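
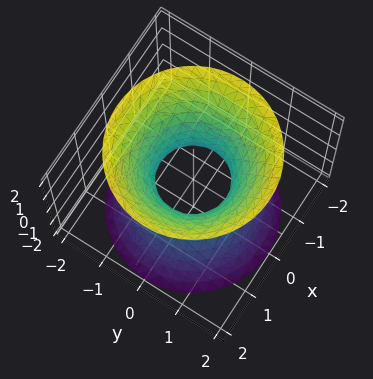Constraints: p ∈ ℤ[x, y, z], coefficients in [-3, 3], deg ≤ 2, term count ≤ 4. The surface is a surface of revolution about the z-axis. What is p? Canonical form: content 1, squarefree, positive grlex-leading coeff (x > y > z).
3*x^2 + 3*y^2 - 2*z^2 - 2

The degree is 2 — no degree-1 surface has this shape.
Symmetries: every cross-section ⟂ z is a circle, so x, y appear only via x² + y².
Observable constraints: a circular section at z = 1 has radius between 1 and 2; no z-intercept at any integer in the box.
Together with the visible shape, these determine p as stated.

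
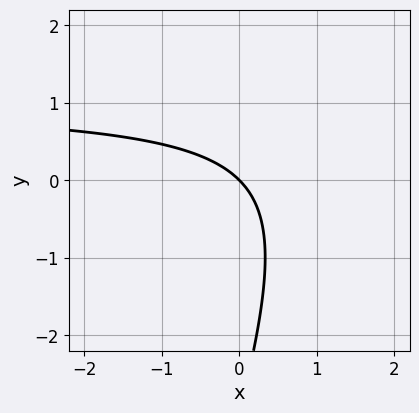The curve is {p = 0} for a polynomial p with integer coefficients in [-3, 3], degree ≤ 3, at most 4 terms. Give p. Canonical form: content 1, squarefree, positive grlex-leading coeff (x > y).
1. The degree is 2 — the shape is more complex than any degree-1 curve.
2. From the visible intercepts: it meets the y-axis at y = 0 (among the integer gridlines); it crosses the x-axis at the gridline x = 0.
3. Putting this together gives p.

3*x*y - y^2 - 3*x - 3*y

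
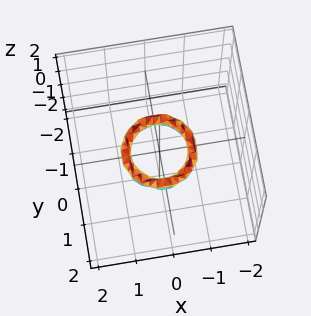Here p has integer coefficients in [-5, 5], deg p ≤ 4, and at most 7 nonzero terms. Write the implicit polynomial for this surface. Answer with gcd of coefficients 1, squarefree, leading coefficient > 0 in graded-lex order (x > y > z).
(a) The degree is 4 — a generic line meets the surface in up to 4 points.
(b) By symmetry, the z-axis is an axis of rotation, so x and y enter only as x² + y².
(c) Reading off the gridlines: the surface avoids every integer z-axis point in the box; among the integer gridlines, it crosses the y-axis at y ∈ {-1, 1}; a circular section at z = 0 has radius between 0 and 1; among the integer gridlines, it crosses the x-axis at x ∈ {-1, 1}.
(d) Together with the visible shape, these determine p as stated.

2*x^4 + 4*x^2*y^2 + 2*y^4 - 3*x^2 - 3*y^2 + 2*z^2 + 1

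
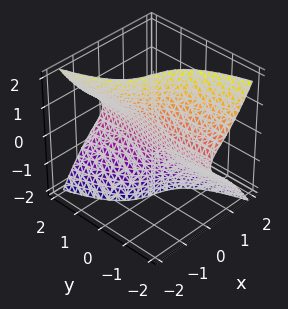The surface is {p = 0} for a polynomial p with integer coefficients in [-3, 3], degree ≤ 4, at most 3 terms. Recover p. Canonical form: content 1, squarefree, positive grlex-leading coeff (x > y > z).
3*x^3 + 2*y*z^2 + 3*x

First, deg p = 3.
Next, reading off the gridlines: every point of the z-axis in the box is on the surface; the visible y-axis segment lies entirely on the surface.
Finally, solving for integer coefficients yields p as stated.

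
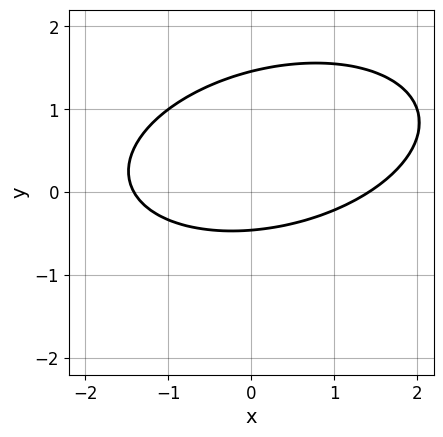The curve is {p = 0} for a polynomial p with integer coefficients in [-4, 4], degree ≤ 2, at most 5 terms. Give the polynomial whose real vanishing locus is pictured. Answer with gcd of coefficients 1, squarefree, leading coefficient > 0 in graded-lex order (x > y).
(a) deg p = 2.
(b) Solving for integer coefficients yields p as stated.

x^2 - x*y + 3*y^2 - 3*y - 2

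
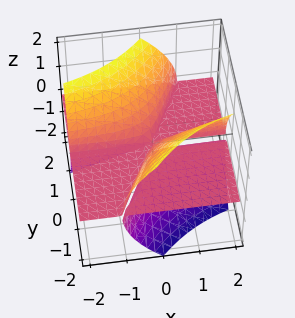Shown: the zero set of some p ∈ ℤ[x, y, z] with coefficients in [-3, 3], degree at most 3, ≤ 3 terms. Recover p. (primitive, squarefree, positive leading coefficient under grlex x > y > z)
I count 3 distinct pieces.
The degree is 3 — the shape is more complex than any degree-2 surface.
Observable constraints: one z-axis crossing is at z = 0; the visible y-axis segment lies entirely on the surface; the visible x-axis segment lies entirely on the surface.
The integer polynomial consistent with all of this is the stated p.

2*x*y*z - y^2*z + z^3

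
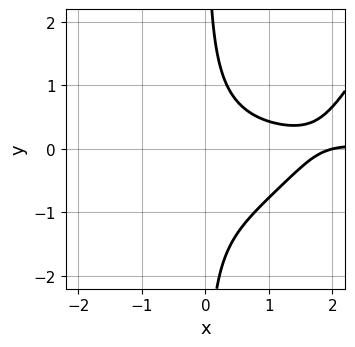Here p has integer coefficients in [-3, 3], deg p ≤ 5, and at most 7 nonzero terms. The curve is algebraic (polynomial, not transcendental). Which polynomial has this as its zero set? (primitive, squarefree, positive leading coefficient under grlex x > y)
x^3*y - 3*x*y^2 - 2*x*y - x + 2

First, the degree is 4 — a generic line meets the curve in up to 4 points.
Next, against the integer gridlines: no y-intercept at any integer in the box; it crosses the x-axis at the gridline x = 2.
Finally, putting this together gives p.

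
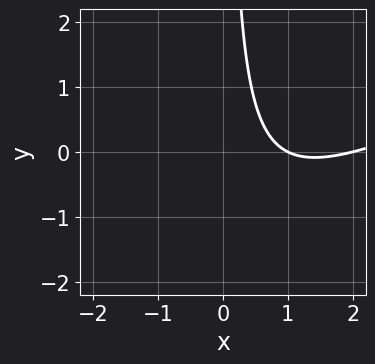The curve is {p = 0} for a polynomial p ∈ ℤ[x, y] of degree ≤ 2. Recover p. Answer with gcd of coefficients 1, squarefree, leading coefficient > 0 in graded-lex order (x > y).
Degree: no degree-1 curve has this shape, so deg p = 2.
Checking where it meets the axes: it misses every integer gridline on the y-axis; the x-axis gridline crossings are at x ∈ {1, 2}.
Assembling these constraints gives the stated polynomial.

x^2 - 2*x*y - 3*x + 2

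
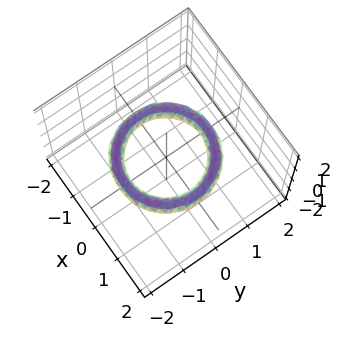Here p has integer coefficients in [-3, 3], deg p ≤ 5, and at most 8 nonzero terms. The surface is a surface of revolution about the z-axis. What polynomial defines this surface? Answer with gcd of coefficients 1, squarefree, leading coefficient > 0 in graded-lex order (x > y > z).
x^4 + 2*x^2*y^2 + y^4 - 3*x^2 - 3*y^2 + 3*z^2 + 2

deg p = 4. No degree-3 surface has this shape.
Symmetries: rotational symmetry about the z-axis ⇒ p depends on x, y only through x² + y².
From the visible intercepts: a circular section at z = 0 has radius exactly 1; the surface avoids every integer z-axis point in the box.
Together with the visible shape, these determine p as stated. Check: (0, 1, 0) on the y-axis lies on the surface, and p(0, 1, 0) = 0. ✓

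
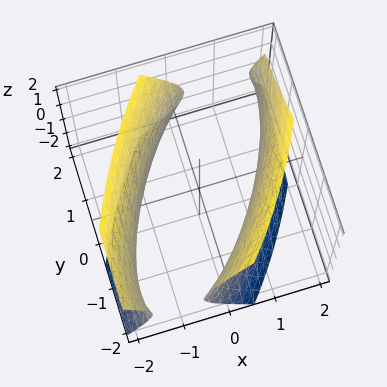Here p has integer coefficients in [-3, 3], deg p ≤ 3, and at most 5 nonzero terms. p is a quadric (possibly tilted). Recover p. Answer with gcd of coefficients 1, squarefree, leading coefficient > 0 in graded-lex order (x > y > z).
(a) The picture has 2 separate pieces.
(b) The degree is 2 — a generic line meets the surface in up to 2 points.
(c) Observable constraints: the surface avoids every integer z-axis point in the box.
(d) Fitting integer coefficients to these (and the overall shape) gives p.

2*x^2 - 2*x*y + y^2 - z^2 - 3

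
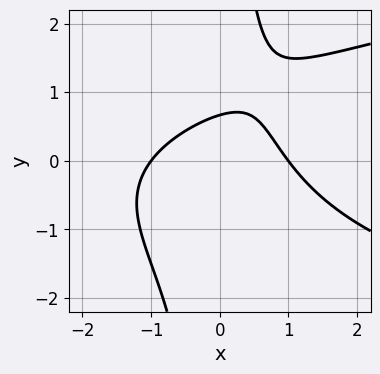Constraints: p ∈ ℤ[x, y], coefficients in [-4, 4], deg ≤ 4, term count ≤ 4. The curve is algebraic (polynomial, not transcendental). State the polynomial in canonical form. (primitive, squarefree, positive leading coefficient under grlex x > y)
Degree: a generic line meets the curve in up to 3 points, so deg p = 3.
From the axis intercepts and sections: the x-axis gridline crossings are at x ∈ {-1, 1}.
Matching integer coefficients to the picture gives p.

2*x*y^2 - 2*x^2 - 3*y + 2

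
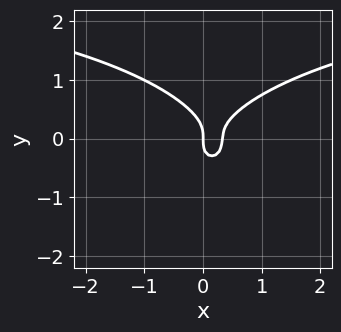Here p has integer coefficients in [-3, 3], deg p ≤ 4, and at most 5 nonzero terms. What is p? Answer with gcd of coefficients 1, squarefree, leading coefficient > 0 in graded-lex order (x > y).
1. The degree is 3 — the shape is more complex than any degree-2 curve.
2. Reading off the gridlines: one x-axis crossing is at x = 0; one y-axis crossing is at y = 0.
3. Fitting integer coefficients to these (and the overall shape) gives p.

x^2*y + 3*y^3 - 3*x^2 + x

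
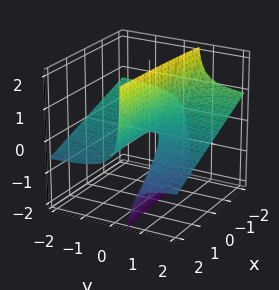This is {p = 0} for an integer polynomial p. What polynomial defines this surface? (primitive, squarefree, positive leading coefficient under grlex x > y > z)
First, the degree is 2 — no degree-1 surface has this shape.
Next, reading off the gridlines: every point of the x-axis in the box is on the surface; every point of the y-axis in the box is on the surface; it meets the z-axis at z = 0 (among the integer gridlines).
Finally, together with the visible shape, these determine p as stated.

x*y + 3*y*z - z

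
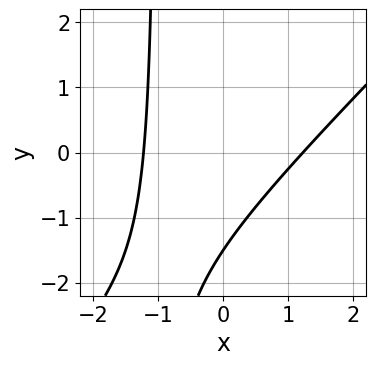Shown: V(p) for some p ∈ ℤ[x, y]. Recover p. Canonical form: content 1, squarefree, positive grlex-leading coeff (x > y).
2*x^2 - 2*x*y - 2*y - 3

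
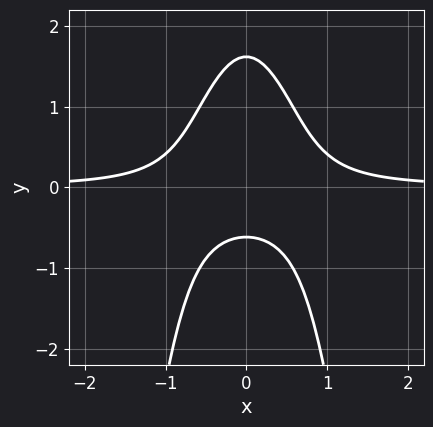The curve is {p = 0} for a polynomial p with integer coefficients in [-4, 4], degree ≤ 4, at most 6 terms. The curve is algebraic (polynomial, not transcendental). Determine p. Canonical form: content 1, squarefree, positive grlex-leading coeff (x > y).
1. The degree is 3 — no degree-2 curve has this shape.
2. Symmetries: mirror symmetry x ↦ −x ⇒ only even powers of x.
3. From the visible intercepts: no x-intercept at any integer in the box.
4. Assembling these constraints gives the stated polynomial.

3*x^2*y + y^2 - y - 1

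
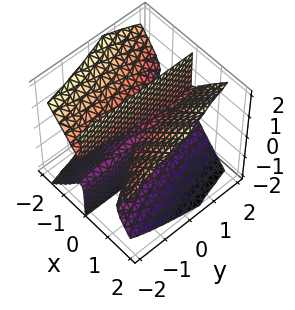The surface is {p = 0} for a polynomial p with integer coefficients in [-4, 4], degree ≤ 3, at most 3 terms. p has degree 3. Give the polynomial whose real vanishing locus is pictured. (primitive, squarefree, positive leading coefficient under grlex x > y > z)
First, degree: a generic line meets the surface in up to 3 points, so deg p = 3.
Next, observable constraints: one x-axis crossing is at x = 0; every point of the y-axis in the box is on the surface.
Finally, the integer polynomial consistent with all of this is the stated p. Check: (0, 0, -2) on the z-axis lies on the surface, and p(0, 0, -2) = 0. ✓

3*x^3 + 2*x^2*y - 3*x*z^2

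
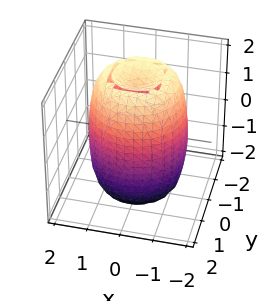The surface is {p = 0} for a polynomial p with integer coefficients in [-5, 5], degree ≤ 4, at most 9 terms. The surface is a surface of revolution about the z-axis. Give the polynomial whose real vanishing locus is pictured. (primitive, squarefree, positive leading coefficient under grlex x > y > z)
The degree is 4 — a generic line meets the surface in up to 4 points.
Symmetries: rotational symmetry about the z-axis ⇒ p depends on x, y only through x² + y².
Checking where it meets the axes: a circular section at z = 0 has radius between 1 and 2.
Assembling these constraints gives the stated polynomial.

2*x^4 + 4*x^2*y^2 + 2*y^4 - 3*x^2 - 3*y^2 + z^2 - 3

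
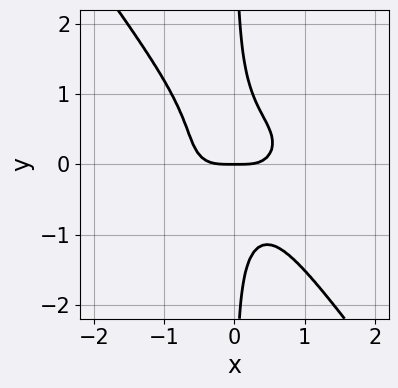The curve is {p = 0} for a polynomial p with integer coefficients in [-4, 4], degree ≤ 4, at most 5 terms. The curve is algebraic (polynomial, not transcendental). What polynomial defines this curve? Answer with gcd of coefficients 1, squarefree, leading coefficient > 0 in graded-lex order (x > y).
The degree is 4 — the shape is more complex than any degree-3 curve.
Observable constraints: it meets the x-axis at x = 0 (among the integer gridlines); one y-axis crossing is at y = 0.
These observations pin down the coefficients.

2*x^4 + 3*x^2*y^2 + 3*x*y^3 - y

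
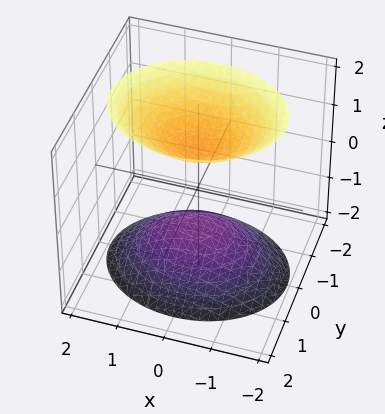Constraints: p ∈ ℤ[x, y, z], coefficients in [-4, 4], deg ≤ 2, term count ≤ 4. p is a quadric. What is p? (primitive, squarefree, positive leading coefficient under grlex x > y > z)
2*x^2 + 3*y^2 - 2*z^2 + 2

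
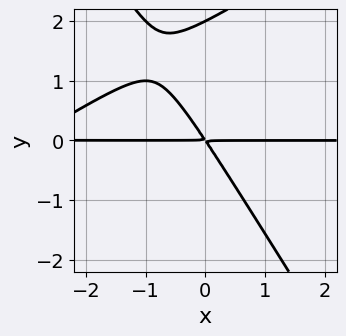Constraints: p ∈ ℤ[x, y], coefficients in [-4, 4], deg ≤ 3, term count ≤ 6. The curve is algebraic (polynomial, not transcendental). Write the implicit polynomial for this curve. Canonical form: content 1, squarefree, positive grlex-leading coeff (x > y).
x^2*y - x*y^2 - y^3 + 3*x*y + 2*y^2

(a) deg p = 3. No degree-2 curve has this shape.
(b) From the visible intercepts: one y-axis crossing is at y = 2; the visible x-axis segment lies entirely on the curve.
(c) Putting this together gives p.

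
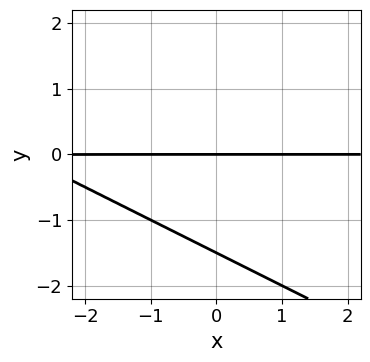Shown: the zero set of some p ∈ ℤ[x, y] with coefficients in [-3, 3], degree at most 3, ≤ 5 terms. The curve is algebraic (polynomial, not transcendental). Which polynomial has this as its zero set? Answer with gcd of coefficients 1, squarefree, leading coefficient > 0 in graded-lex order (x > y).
First, deg p = 2.
Then, from the axis intercepts and sections: one y-axis crossing is at y = 0; the visible x-axis segment lies entirely on the curve.
Finally, solving for integer coefficients yields p as stated.

x*y + 2*y^2 + 3*y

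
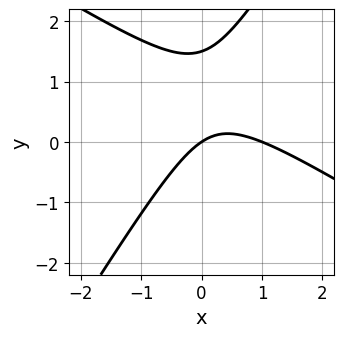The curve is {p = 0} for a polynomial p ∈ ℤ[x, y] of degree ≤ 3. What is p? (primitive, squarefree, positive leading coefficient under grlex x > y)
(a) The degree is 2 — the shape is more complex than any degree-1 curve.
(b) Checking where it meets the axes: one y-axis crossing is at y = 0; among the integer gridlines, it crosses the x-axis at x ∈ {0, 1}.
(c) Putting this together gives p.

2*x^2 + 2*x*y - 2*y^2 - 2*x + 3*y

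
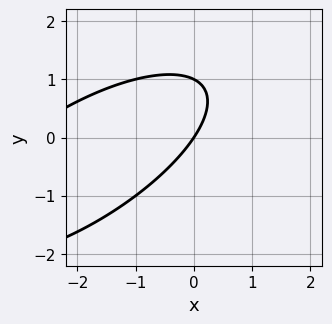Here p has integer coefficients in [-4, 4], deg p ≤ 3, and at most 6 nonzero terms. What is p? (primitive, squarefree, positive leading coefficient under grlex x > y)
x^2 - 2*x*y + 2*y^2 + 3*x - 2*y

Degree: a generic line meets the curve in up to 2 points, so deg p = 2.
Against the integer gridlines: the y-axis gridline crossings are at y ∈ {0, 1}; it crosses the x-axis at the gridline x = 0.
Putting this together gives p.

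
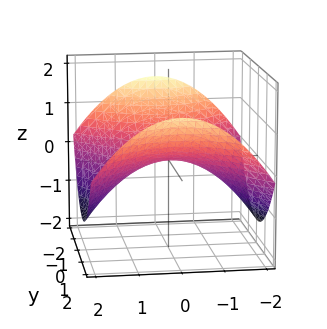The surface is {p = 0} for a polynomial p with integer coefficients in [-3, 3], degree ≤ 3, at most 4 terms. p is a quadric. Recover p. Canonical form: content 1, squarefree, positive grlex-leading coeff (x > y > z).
x^2 - y^2 + 3*z

First, the degree is 2 — a hyperbolic paraboloid; a quadric.
Next, symmetries: the x ↦ −x reflection is a symmetry, so x appears only in even powers; it's symmetric under y → −y, forcing even powers of y.
Then, checking where it meets the axes: one y-axis crossing is at y = 0; one x-axis crossing is at x = 0.
Finally, together with the visible shape, these determine p as stated.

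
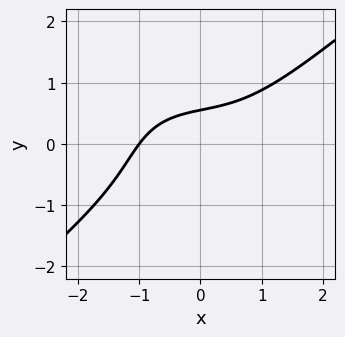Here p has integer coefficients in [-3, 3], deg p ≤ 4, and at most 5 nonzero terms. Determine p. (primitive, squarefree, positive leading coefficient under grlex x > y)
x^3 - 2*y^3 + x - 3*y + 2

(a) Degree: a generic line meets the curve in up to 3 points, so deg p = 3.
(b) From the axis intercepts and sections: it meets the x-axis at x = -1 (among the integer gridlines).
(c) Assembling these constraints gives the stated polynomial.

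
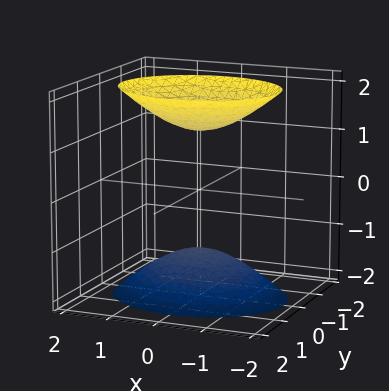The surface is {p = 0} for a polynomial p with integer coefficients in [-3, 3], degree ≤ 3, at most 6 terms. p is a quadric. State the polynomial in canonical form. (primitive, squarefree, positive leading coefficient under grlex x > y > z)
(a) The picture has 2 separate pieces.
(b) The degree is 2 — two separate bowl-shaped sheets opening away from each other; a quadric.
(c) Symmetries: the z ↦ −z reflection is a symmetry, so z appears only in even powers; mirror symmetry x ↦ −x ⇒ only even powers of x; it's symmetric under y → −y, forcing even powers of y.
(d) Checking where it meets the axes: no x-intercept at any integer in the box; it misses every integer gridline on the y-axis.
(e) These observations pin down the coefficients.

2*x^2 + 3*y^2 - 2*z^2 + 3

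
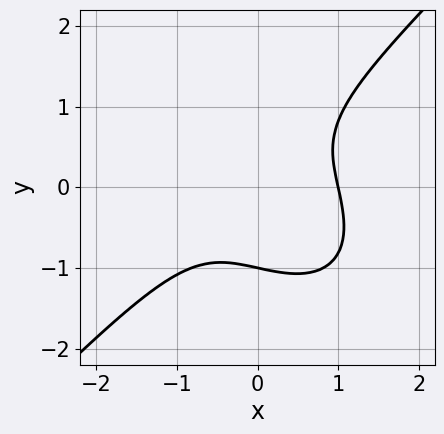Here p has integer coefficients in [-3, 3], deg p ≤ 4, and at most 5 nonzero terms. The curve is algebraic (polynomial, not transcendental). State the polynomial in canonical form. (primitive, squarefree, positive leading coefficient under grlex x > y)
3*x^3 - 3*y^3 + 2*x*y - 3

(a) The degree is 3 — a generic line meets the curve in up to 3 points.
(b) From the axis intercepts and sections: it crosses the x-axis at the gridline x = 1; it meets the y-axis at y = -1 (among the integer gridlines).
(c) Matching integer coefficients to the picture gives p.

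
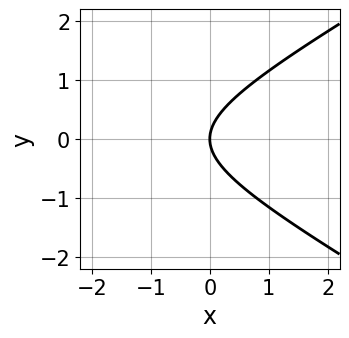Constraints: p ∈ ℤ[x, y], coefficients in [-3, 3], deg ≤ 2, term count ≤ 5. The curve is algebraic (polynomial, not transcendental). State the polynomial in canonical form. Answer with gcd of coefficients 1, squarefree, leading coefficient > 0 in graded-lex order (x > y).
(a) deg p = 2. No degree-1 curve has this shape.
(b) Symmetries: it's symmetric under y → −y, forcing even powers of y.
(c) Observable constraints: it meets the y-axis at y = 0 (among the integer gridlines); it meets the x-axis at x = 0 (among the integer gridlines).
(d) The integer polynomial consistent with all of this is the stated p.

x^2 - 3*y^2 + 3*x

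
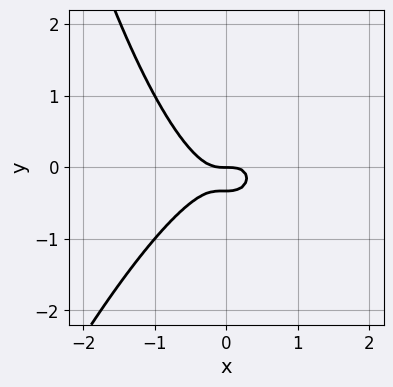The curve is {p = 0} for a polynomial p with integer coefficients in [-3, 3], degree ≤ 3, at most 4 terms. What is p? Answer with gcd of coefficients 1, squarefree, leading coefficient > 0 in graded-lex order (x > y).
1. deg p = 3. The shape is more complex than any degree-2 curve.
2. Observable constraints: it meets the y-axis at y = 0 (among the integer gridlines); it crosses the x-axis at the gridline x = 0.
3. Matching integer coefficients to the picture gives p.

3*x^3 - x^2*y + 3*y^2 + y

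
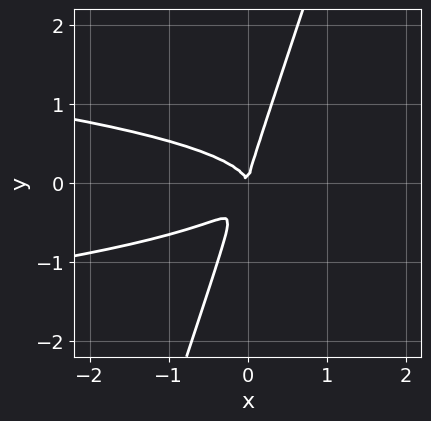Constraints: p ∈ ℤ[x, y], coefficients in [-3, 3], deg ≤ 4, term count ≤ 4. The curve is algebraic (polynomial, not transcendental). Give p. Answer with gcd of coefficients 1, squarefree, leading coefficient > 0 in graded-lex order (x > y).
3*x*y^2 - y^3 + x^2

First, deg p = 3. The shape is more complex than any degree-2 curve.
Next, observable constraints: it meets the x-axis at x = 0 (among the integer gridlines); it meets the y-axis at y = 0 (among the integer gridlines).
Finally, assembling these constraints gives the stated polynomial.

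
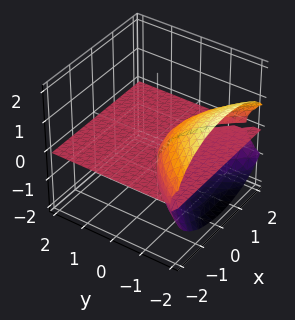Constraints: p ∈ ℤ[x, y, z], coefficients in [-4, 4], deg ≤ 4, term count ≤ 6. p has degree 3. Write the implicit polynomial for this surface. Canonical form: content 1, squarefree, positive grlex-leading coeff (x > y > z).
x^2*z + 2*z^3 + 3*y*z + z

(a) I count 2 distinct pieces. They look like related sheets of one shape, so recover p as a whole.
(b) deg p = 3. No degree-2 surface has this shape.
(c) Against the integer gridlines: the visible y-axis segment lies entirely on the surface; one z-axis crossing is at z = 0; every point of the x-axis in the box is on the surface.
(d) Fitting integer coefficients to these (and the overall shape) gives p.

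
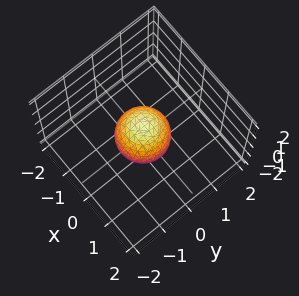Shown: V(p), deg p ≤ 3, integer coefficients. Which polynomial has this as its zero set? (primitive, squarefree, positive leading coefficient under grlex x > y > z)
3*x^2 + 3*y^2 + 2*z^2 - 2

(a) The degree is 2 — a closed, bounded, convex surface; a quadric.
(b) Symmetries: it's symmetric under z → −z, forcing even powers of z; every cross-section ⟂ z is a circle, so x, y appear only via x² + y².
(c) Against the integer gridlines: among the integer gridlines, it crosses the z-axis at z ∈ {-1, 1}; a circular section at z = 0 has radius between 0 and 1.
(d) Together with the visible shape, these determine p as stated.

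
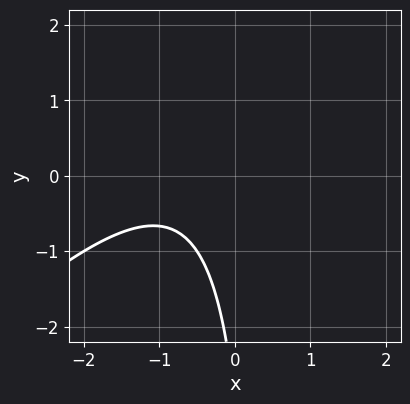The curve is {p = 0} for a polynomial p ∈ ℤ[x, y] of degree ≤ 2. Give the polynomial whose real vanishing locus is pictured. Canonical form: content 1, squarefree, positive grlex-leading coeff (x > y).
2*x^2 - 2*x*y + 3*x + y + 3

(a) The degree is 2 — a generic line meets the curve in up to 2 points.
(b) Checking where it meets the axes: the curve avoids every integer y-axis point in the box; it misses every integer gridline on the x-axis.
(c) The integer polynomial consistent with all of this is the stated p.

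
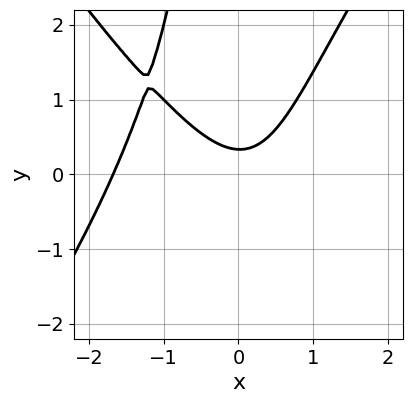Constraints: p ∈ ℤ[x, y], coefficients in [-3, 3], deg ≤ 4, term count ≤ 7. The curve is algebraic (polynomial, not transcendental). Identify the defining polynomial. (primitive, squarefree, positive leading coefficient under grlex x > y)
2*x^3 - x*y^2 + 3*x^2 - 3*y + 1

(a) Degree: the shape is more complex than any degree-2 curve, so deg p = 3.
(b) Matching integer coefficients to the picture gives p.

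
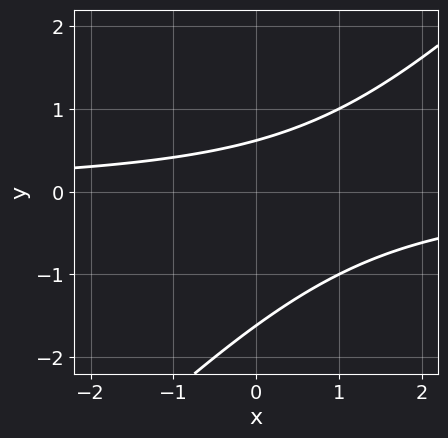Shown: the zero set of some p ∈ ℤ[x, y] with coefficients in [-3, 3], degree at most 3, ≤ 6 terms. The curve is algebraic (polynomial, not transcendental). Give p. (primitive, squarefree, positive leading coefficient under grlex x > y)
x*y - y^2 - y + 1

First, deg p = 2. A generic line meets the curve in up to 2 points.
Next, from the axis intercepts and sections: the curve avoids every integer x-axis point in the box.
Finally, assembling these constraints gives the stated polynomial.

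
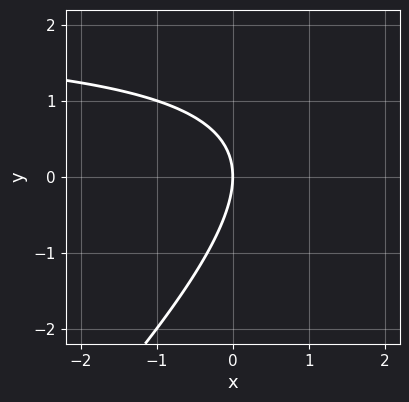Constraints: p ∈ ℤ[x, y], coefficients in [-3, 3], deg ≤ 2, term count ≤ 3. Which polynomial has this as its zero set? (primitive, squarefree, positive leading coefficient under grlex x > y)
x*y - y^2 - 2*x

1. The degree is 2 — a generic line meets the curve in up to 2 points.
2. From the axis intercepts and sections: it meets the y-axis at y = 0 (among the integer gridlines); it crosses the x-axis at the gridline x = 0.
3. Fitting integer coefficients to these (and the overall shape) gives p.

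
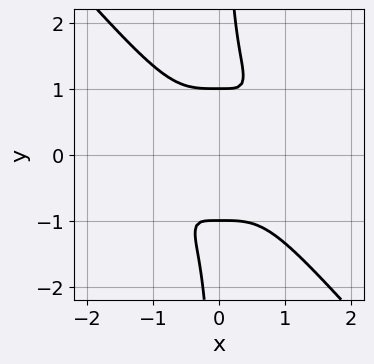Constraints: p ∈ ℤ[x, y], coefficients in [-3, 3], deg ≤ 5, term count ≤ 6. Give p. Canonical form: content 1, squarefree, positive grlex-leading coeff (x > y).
3*x^4 + 2*x*y^3 - 2*x*y - y^2 + 1

(a) The degree is 4 — a generic line meets the curve in up to 4 points.
(b) From the axis intercepts and sections: among the integer gridlines, it crosses the y-axis at y ∈ {-1, 1}; it misses every integer gridline on the x-axis.
(c) Putting this together gives p.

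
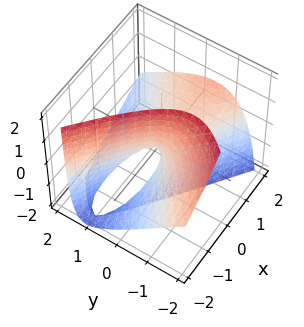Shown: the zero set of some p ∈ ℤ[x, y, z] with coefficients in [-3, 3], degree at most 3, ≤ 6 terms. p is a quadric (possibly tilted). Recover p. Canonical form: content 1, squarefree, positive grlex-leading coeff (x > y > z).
x^2 - 2*x*z - 2*y^2 - 2*y*z - z

1. deg p = 2. A generic line meets the surface in up to 2 points.
2. Checking where it meets the axes: it meets the x-axis at x = 0 (among the integer gridlines); it crosses the z-axis at the gridline z = 0.
3. Putting this together gives p.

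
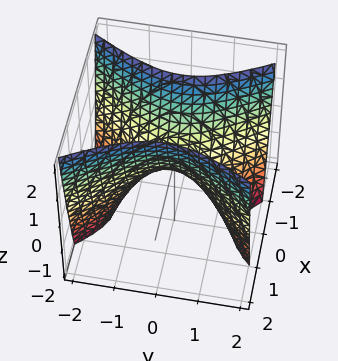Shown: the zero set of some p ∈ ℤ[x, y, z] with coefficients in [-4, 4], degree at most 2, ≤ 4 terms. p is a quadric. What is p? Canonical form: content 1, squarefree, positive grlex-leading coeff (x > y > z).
2*x^2 - y^2 - z

deg p = 2. A hyperbolic paraboloid; a quadric.
Symmetries: it's symmetric under y → −y, forcing even powers of y; mirror symmetry x ↦ −x ⇒ only even powers of x.
Checking where it meets the axes: it crosses the y-axis at the gridline y = 0; it crosses the z-axis at the gridline z = 0.
The integer polynomial consistent with all of this is the stated p.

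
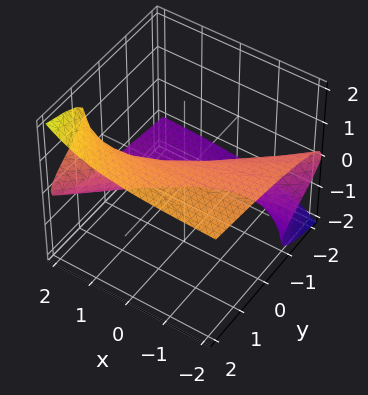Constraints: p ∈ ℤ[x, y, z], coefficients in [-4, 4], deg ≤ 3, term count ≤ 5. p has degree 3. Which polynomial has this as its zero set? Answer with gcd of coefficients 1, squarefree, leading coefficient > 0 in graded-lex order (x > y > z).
The degree is 3 — no degree-2 surface has this shape.
Checking where it meets the axes: one y-axis crossing is at y = 0; it meets the z-axis at z = 0 (among the integer gridlines); one x-axis crossing is at x = 0.
The integer polynomial consistent with all of this is the stated p.

x*z^2 - z^3 - x + y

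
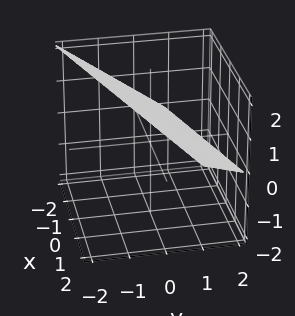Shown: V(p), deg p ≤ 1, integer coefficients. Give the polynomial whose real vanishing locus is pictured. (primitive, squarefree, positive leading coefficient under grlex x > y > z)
x - 2*y - 2*z + 2

The degree is 1 — every cross-section is a straight line — this is a plane.
From the visible intercepts: it meets the x-axis at x = -2 (among the integer gridlines); one z-axis crossing is at z = 1; it meets the y-axis at y = 1 (among the integer gridlines).
Assembling these constraints gives the stated polynomial.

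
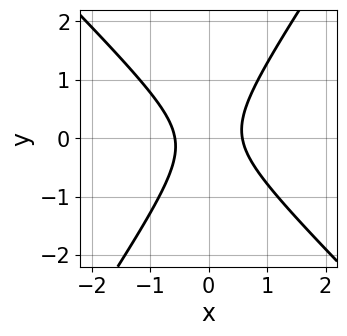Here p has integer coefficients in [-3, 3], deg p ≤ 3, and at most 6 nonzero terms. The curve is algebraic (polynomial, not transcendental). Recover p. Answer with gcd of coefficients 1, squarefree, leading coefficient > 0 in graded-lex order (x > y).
1. deg p = 2. The shape is more complex than any degree-1 curve.
2. From the axis intercepts and sections: no y-intercept at any integer in the box.
3. Putting this together gives p.

3*x^2 + x*y - 2*y^2 - 1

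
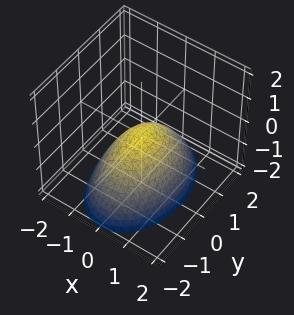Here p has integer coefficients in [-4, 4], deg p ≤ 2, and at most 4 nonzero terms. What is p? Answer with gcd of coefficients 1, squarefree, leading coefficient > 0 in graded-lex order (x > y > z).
First, the degree is 2 — a single bowl opening along one axis; a quadric.
Next, symmetries: the x ↦ −x reflection is a symmetry, so x appears only in even powers; it's symmetric under y → −y, forcing even powers of y.
Then, reading off the gridlines: it meets the y-axis at y = 0 (among the integer gridlines); one z-axis crossing is at z = 0; one x-axis crossing is at x = 0.
Finally, fitting integer coefficients to these (and the overall shape) gives p.

2*x^2 + y^2 + 2*z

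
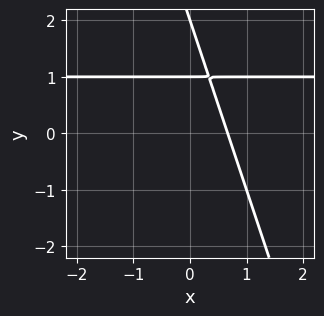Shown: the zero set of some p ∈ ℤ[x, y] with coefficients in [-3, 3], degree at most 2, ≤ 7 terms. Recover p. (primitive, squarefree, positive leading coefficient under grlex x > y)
3*x*y + y^2 - 3*x - 3*y + 2

1. deg p = 2.
2. From the axis intercepts and sections: the y-axis gridline crossings are at y ∈ {1, 2}.
3. These observations pin down the coefficients.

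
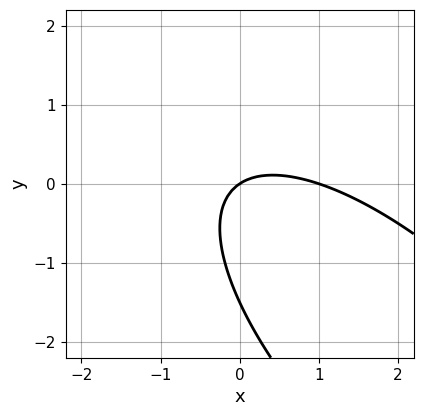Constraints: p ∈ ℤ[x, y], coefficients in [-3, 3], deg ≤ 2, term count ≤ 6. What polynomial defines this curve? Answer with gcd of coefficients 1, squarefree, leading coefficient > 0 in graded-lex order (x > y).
First, the degree is 2 — a generic line meets the curve in up to 2 points.
Next, observable constraints: among the integer gridlines, it crosses the x-axis at x ∈ {0, 1}; it crosses the y-axis at the gridline y = 0.
Finally, solving for integer coefficients yields p as stated.

2*x^2 + 3*x*y + 2*y^2 - 2*x + 3*y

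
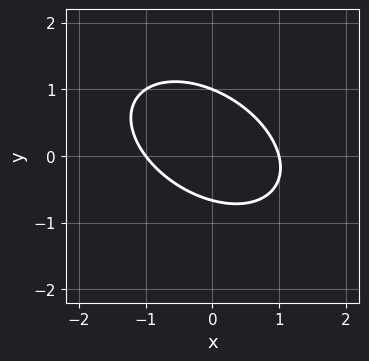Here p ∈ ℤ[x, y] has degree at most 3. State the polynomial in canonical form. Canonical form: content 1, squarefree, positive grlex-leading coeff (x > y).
2*x^2 + 2*x*y + 3*y^2 - y - 2

Degree: the shape is more complex than any degree-1 curve, so deg p = 2.
Checking where it meets the axes: it crosses the y-axis at the gridline y = 1; among the integer gridlines, it crosses the x-axis at x ∈ {-1, 1}.
Solving for integer coefficients yields p as stated.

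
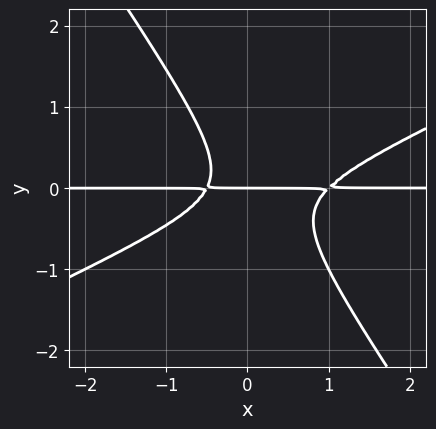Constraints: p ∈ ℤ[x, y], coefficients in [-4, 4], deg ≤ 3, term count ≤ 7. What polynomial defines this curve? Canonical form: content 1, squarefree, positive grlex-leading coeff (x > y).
2*x^2*y - 3*x*y^2 - 3*y^3 - x*y - y

First, degree: the shape is more complex than any degree-2 curve, so deg p = 3.
Then, from the visible intercepts: the visible x-axis segment lies entirely on the curve; it meets the y-axis at y = 0 (among the integer gridlines).
Finally, putting this together gives p.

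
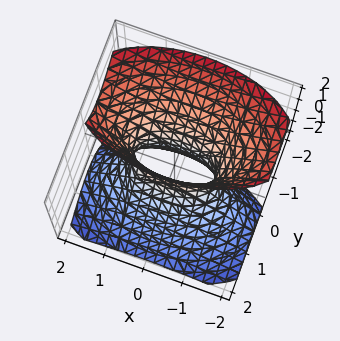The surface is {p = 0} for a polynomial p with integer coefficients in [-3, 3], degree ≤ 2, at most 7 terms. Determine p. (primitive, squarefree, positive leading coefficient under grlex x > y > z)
x^2 + 3*y^2 + 2*y*z - z^2 - 1

1. deg p = 2. No degree-1 surface has this shape.
2. Against the integer gridlines: among the integer gridlines, it crosses the x-axis at x ∈ {-1, 1}; no z-intercept at any integer in the box.
3. Solving for integer coefficients yields p as stated.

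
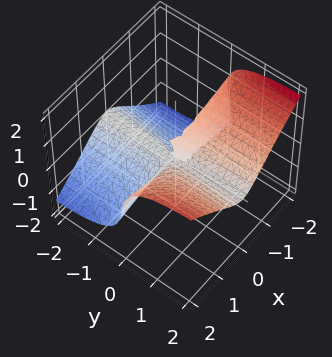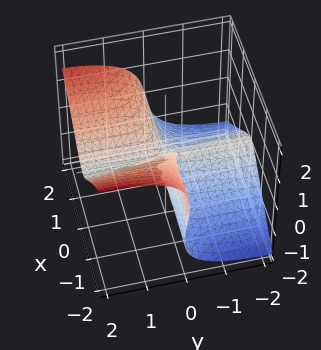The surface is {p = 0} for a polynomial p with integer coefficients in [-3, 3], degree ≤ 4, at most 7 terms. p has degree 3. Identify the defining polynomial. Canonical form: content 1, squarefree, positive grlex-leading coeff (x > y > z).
1. The degree is 3 — no degree-2 surface has this shape.
2. From the axis intercepts and sections: it meets the z-axis at z = 0 (among the integer gridlines); the visible y-axis segment lies entirely on the surface.
3. These observations pin down the coefficients. Check: (2, 0, 0) on the x-axis lies on the surface, and p(2, 0, 0) = 0. ✓

3*x^2*y - y^2*z - 2*y*z^2 - 2*z^3 - x*z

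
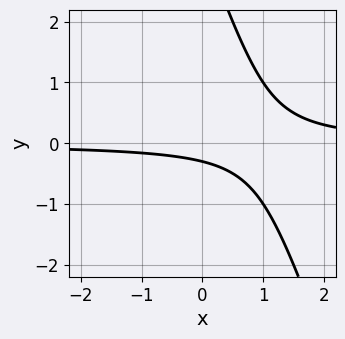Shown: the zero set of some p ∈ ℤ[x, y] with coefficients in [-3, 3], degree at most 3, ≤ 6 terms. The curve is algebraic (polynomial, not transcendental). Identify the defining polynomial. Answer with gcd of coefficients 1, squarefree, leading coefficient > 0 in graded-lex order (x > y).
deg p = 2. No degree-1 curve has this shape.
Against the integer gridlines: no x-intercept at any integer in the box.
Solving for integer coefficients yields p as stated.

3*x*y + y^2 - 3*y - 1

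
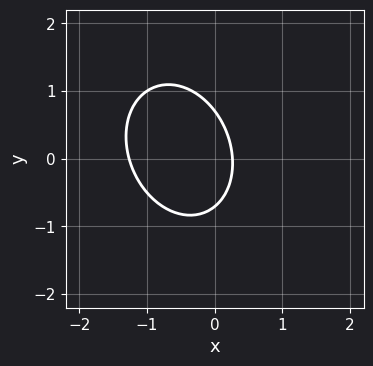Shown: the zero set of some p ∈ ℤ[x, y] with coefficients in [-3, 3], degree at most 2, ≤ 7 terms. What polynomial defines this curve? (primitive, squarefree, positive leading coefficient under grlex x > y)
3*x^2 + x*y + 2*y^2 + 3*x - 1

1. deg p = 2. A generic line meets the curve in up to 2 points.
2. Putting this together gives p.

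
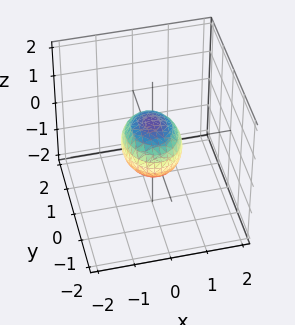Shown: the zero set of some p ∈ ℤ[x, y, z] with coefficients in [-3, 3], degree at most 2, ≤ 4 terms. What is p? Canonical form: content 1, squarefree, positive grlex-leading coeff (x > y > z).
3*x^2 + 2*y^2 + 3*z^2 - 2

deg p = 2. A closed, bounded, convex surface; a quadric.
Symmetries: mirror symmetry x ↦ −x ⇒ only even powers of x; the y ↦ −y reflection is a symmetry, so y appears only in even powers; it's symmetric under z → −z, forcing even powers of z.
Reading off the gridlines: among the integer gridlines, it crosses the y-axis at y ∈ {-1, 1}.
Fitting integer coefficients to these (and the overall shape) gives p.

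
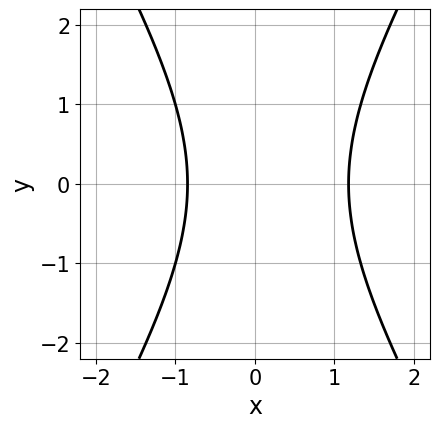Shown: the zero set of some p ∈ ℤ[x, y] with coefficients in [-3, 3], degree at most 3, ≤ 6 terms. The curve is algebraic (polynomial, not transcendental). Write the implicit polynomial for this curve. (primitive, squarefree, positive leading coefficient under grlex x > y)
3*x^2 - y^2 - x - 3

1. The degree is 2 — no degree-1 curve has this shape.
2. Symmetries: mirror symmetry y ↦ −y ⇒ only even powers of y.
3. Reading off the gridlines: it misses every integer gridline on the y-axis.
4. Together with the visible shape, these determine p as stated.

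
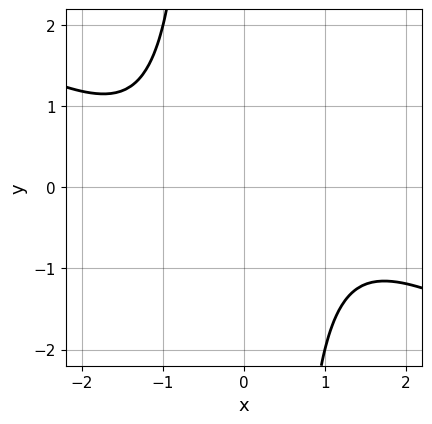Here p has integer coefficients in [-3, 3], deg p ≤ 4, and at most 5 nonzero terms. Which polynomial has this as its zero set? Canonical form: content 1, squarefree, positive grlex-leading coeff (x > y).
(a) Degree: a generic line meets the curve in up to 4 points, so deg p = 4.
(b) From the visible intercepts: the curve avoids every integer y-axis point in the box; the curve avoids every integer x-axis point in the box.
(c) Fitting integer coefficients to these (and the overall shape) gives p.

x^4 + 2*x^3*y + 3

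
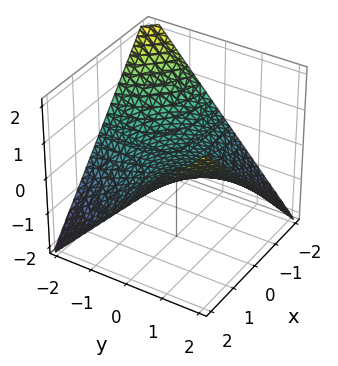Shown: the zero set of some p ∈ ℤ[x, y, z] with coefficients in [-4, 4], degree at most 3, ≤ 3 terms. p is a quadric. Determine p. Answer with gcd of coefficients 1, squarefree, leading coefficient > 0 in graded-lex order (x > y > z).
x*y - 2*z

(a) The degree is 2 — a saddle surface; a quadric.
(b) From the axis intercepts and sections: it meets the z-axis at z = 0 (among the integer gridlines); the visible y-axis segment lies entirely on the surface.
(c) Matching integer coefficients to the picture gives p.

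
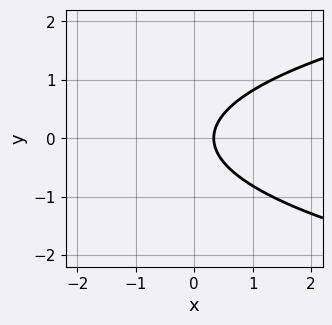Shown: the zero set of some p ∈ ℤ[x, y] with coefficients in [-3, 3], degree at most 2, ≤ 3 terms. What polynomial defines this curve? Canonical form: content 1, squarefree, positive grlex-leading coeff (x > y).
3*y^2 - 3*x + 1

First, deg p = 2. A generic line meets the curve in up to 2 points.
Next, symmetries: it's symmetric under y → −y, forcing even powers of y.
Next, checking where it meets the axes: no y-intercept at any integer in the box.
Finally, putting this together gives p.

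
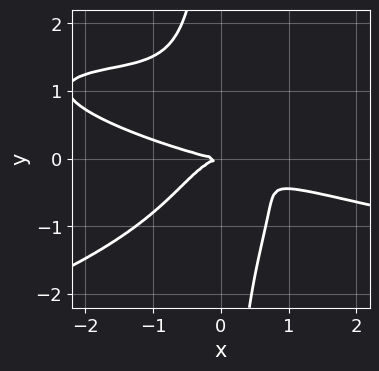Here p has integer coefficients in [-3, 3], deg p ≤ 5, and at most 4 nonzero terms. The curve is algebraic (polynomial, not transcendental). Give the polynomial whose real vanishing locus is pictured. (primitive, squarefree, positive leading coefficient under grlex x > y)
3*x*y^3 + x^3 + 3*x^2*y + 3*y^2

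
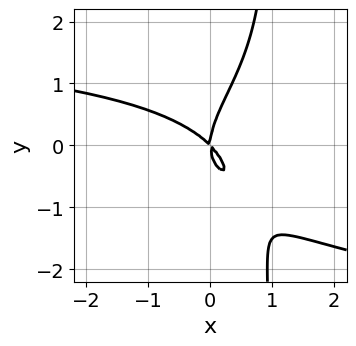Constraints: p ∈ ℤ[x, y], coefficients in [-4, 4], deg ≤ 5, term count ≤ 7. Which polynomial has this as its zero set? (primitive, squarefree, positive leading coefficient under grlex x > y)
deg p = 4.
Reading off the gridlines: it crosses the x-axis at the gridline x = 0; one y-axis crossing is at y = 0.
Together with the visible shape, these determine p as stated.

2*x*y^3 - x^2*y - 2*y^3 + 3*x^2 + 3*x*y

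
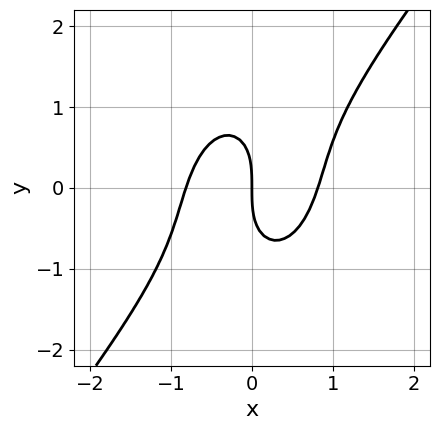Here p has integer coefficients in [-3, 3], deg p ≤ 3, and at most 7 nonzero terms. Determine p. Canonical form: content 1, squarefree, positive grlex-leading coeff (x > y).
3*x^3 - 2*x^2*y + x*y^2 - y^3 - 2*x

1. Degree: a generic line meets the curve in up to 3 points, so deg p = 3.
2. Against the integer gridlines: one x-axis crossing is at x = 0; it crosses the y-axis at the gridline y = 0.
3. Putting this together gives p.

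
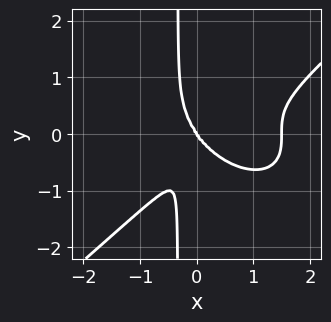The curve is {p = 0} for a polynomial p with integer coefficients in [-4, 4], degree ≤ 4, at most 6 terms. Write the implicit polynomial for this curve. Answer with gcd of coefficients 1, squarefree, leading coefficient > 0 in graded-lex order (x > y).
2*x^4 - 3*x*y^3 - 3*x^3 - y^3

deg p = 4.
Reading off the gridlines: it crosses the y-axis at the gridline y = 0; one x-axis crossing is at x = 0.
Assembling these constraints gives the stated polynomial.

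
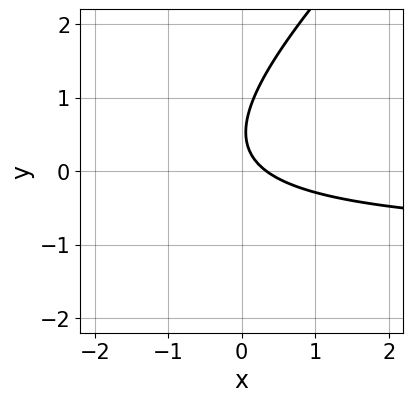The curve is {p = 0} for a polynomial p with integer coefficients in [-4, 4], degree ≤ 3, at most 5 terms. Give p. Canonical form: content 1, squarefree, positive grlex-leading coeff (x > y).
deg p = 2. The shape is more complex than any degree-1 curve.
Observable constraints: the curve avoids every integer y-axis point in the box.
Assembling these constraints gives the stated polynomial.

3*x*y - 3*y^2 + 3*x + 3*y - 1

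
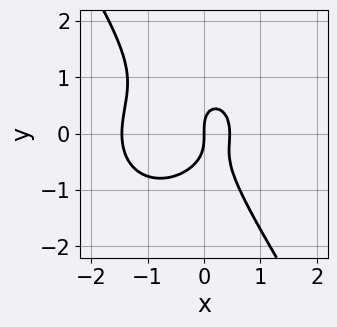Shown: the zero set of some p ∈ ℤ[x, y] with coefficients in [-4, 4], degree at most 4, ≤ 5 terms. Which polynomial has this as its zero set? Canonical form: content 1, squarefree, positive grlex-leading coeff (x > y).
Degree: the shape is more complex than any degree-2 curve, so deg p = 3.
Reading off the gridlines: it crosses the y-axis at the gridline y = 0; it crosses the x-axis at the gridline x = 0.
Matching integer coefficients to the picture gives p.

3*x^3 + 2*x*y^2 + 2*y^3 + 3*x^2 - 2*x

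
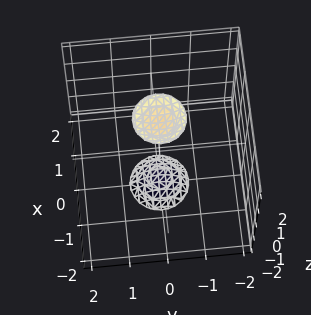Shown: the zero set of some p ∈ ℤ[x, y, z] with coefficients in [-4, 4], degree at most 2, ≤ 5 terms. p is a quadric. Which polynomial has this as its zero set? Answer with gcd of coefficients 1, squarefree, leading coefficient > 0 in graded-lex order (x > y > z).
There are 2 components.
deg p = 2.
By symmetry, the z-axis is an axis of rotation, so x and y enter only as x² + y²; mirror symmetry z ↦ −z ⇒ only even powers of z.
Against the integer gridlines: a circular section at z = 2 has radius between 0 and 1; it misses every integer gridline on the y-axis.
Assembling these constraints gives the stated polynomial.

3*x^2 + 3*y^2 - z^2 + 3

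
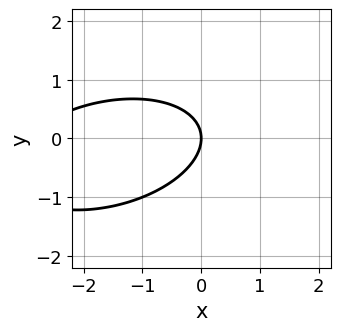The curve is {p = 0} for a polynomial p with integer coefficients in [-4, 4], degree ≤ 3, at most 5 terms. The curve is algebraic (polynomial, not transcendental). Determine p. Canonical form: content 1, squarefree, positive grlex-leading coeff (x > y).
(a) Degree: no degree-1 curve has this shape, so deg p = 2.
(b) From the axis intercepts and sections: it crosses the y-axis at the gridline y = 0; it meets the x-axis at x = 0 (among the integer gridlines).
(c) Fitting integer coefficients to these (and the overall shape) gives p.

x^2 - x*y + 3*y^2 + 3*x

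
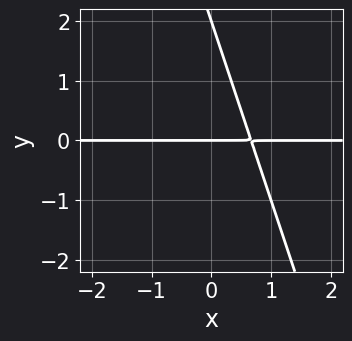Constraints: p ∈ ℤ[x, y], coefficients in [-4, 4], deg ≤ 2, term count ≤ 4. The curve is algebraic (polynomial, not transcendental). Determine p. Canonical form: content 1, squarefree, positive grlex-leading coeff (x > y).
3*x*y + y^2 - 2*y

The degree is 2 — a generic line meets the curve in up to 2 points.
Observable constraints: among the integer gridlines, it crosses the y-axis at y ∈ {0, 2}; every point of the x-axis in the box is on the curve.
The integer polynomial consistent with all of this is the stated p.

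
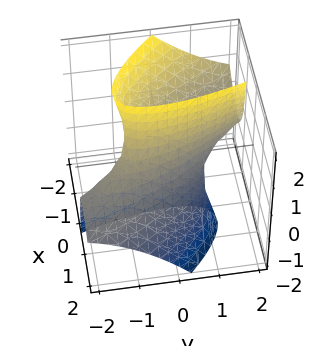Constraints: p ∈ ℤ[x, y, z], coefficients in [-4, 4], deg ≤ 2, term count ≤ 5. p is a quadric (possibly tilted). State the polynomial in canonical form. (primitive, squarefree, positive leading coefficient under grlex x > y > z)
3*x^2 + 3*x*y + 3*x*z + y^2 - 1

The degree is 2 — no degree-1 surface has this shape.
From the visible intercepts: it misses every integer gridline on the z-axis; the y-axis gridline crossings are at y ∈ {-1, 1}.
Fitting integer coefficients to these (and the overall shape) gives p.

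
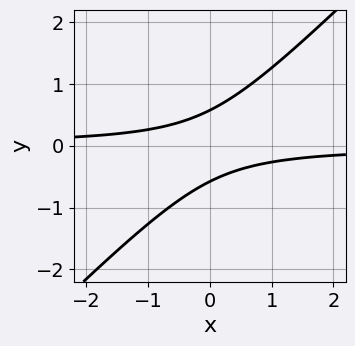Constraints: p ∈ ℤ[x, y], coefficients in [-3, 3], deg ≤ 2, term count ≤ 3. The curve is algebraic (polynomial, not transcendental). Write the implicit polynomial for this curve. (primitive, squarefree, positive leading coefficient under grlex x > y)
3*x*y - 3*y^2 + 1

1. Degree: no degree-1 curve has this shape, so deg p = 2.
2. Reading off the gridlines: it misses every integer gridline on the x-axis.
3. These observations pin down the coefficients.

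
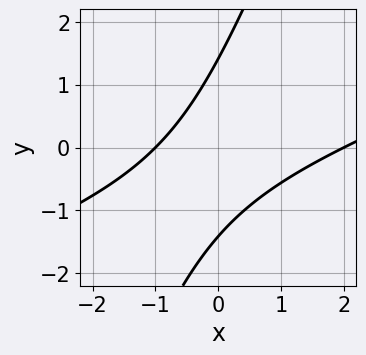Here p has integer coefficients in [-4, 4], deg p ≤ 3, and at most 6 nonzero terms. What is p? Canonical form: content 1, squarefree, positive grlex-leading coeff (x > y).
x^2 - 3*x*y + y^2 - x - 2

deg p = 2.
Checking where it meets the axes: the x-axis gridline crossings are at x ∈ {-1, 2}.
Assembling these constraints gives the stated polynomial.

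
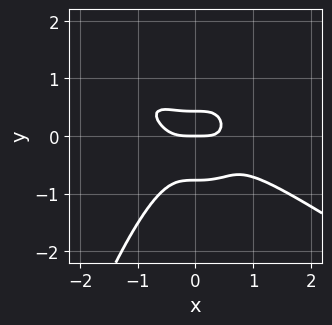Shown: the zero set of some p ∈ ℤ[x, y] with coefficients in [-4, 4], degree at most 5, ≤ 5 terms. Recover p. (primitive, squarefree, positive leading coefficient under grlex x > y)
The degree is 4 — the shape is more complex than any degree-3 curve.
From the axis intercepts and sections: one x-axis crossing is at x = 0; it meets the y-axis at y = 0 (among the integer gridlines).
Putting this together gives p.

2*x^4 + 3*x^3*y + 3*y^3 + y^2 - y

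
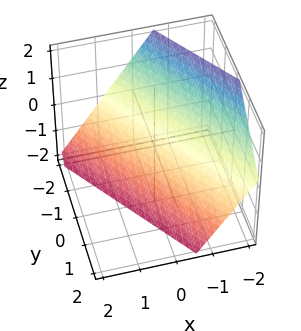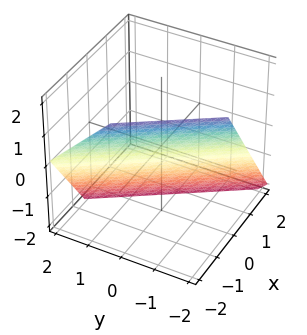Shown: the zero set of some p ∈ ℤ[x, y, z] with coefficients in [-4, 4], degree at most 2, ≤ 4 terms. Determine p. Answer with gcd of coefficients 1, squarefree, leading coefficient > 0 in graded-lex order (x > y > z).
3*x + 2*y + 2*z + 2

First, the degree is 1 — every cross-section is a straight line — this is a plane.
Next, observable constraints: it meets the y-axis at y = -1 (among the integer gridlines); it meets the z-axis at z = -1 (among the integer gridlines).
Finally, solving for integer coefficients yields p as stated.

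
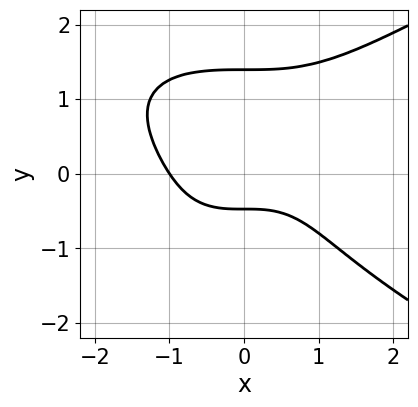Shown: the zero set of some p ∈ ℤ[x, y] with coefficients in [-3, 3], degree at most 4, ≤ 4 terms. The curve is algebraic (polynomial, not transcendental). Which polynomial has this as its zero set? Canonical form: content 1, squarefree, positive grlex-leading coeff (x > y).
First, deg p = 4. A generic line meets the curve in up to 4 points.
Next, from the visible intercepts: it meets the x-axis at x = -1 (among the integer gridlines).
Finally, solving for integer coefficients yields p as stated.

y^4 - x^3 - 2*y - 1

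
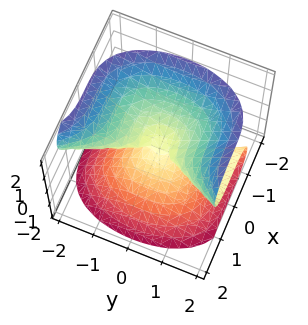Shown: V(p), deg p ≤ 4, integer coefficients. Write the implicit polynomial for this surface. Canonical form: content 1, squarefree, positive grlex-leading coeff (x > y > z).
3*x^3 - 2*y^2*z + 2*z^3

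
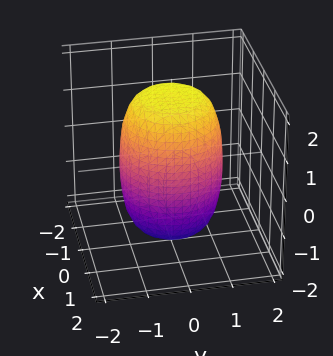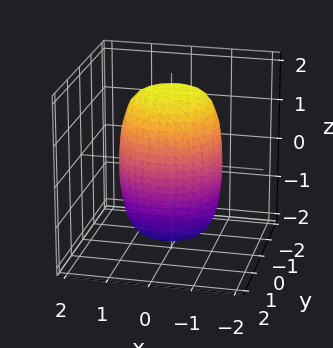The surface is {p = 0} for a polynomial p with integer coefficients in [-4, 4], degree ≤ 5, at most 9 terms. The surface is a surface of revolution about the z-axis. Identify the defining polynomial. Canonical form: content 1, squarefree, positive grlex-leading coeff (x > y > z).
First, the degree is 4 — the shape is more complex than any degree-3 surface.
Then, symmetries: the z-axis is an axis of rotation, so x and y enter only as x² + y².
Then, against the integer gridlines: a circular section at z = -1 has radius between 1 and 2.
Finally, matching integer coefficients to the picture gives p.

2*x^4 + 4*x^2*y^2 + 2*y^4 - x^2 - y^2 + z^2 - 3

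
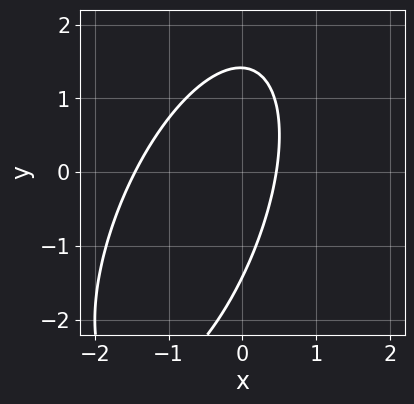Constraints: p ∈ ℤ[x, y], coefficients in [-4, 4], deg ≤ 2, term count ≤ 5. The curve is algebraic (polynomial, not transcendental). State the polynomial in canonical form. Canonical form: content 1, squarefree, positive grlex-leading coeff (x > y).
3*x^2 - 2*x*y + y^2 + 3*x - 2

1. Degree: a generic line meets the curve in up to 2 points, so deg p = 2.
2. The integer polynomial consistent with all of this is the stated p.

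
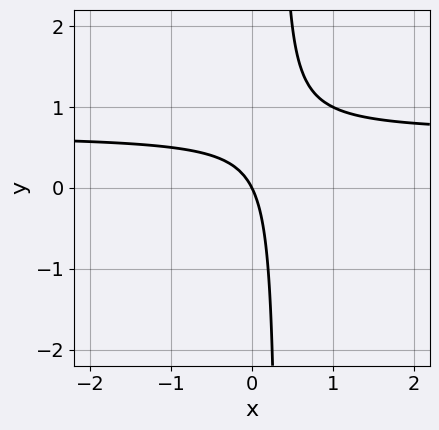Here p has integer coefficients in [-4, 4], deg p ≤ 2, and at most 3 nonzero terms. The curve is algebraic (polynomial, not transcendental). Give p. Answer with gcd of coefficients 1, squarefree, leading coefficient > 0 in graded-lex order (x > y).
(a) Degree: no degree-1 curve has this shape, so deg p = 2.
(b) Checking where it meets the axes: it meets the x-axis at x = 0 (among the integer gridlines); it crosses the y-axis at the gridline y = 0.
(c) The integer polynomial consistent with all of this is the stated p.

3*x*y - 2*x - y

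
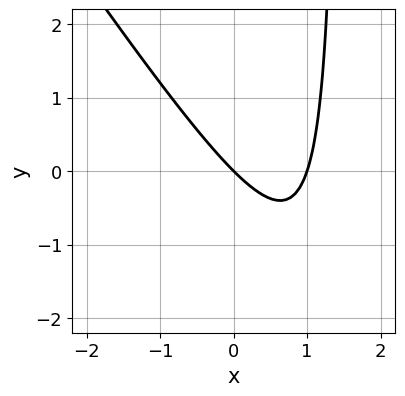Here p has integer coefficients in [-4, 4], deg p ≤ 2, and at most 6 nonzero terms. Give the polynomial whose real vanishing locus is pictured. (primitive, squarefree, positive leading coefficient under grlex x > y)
1. The degree is 2 — a generic line meets the curve in up to 2 points.
2. From the axis intercepts and sections: among the integer gridlines, it crosses the x-axis at x ∈ {0, 1}; it crosses the y-axis at the gridline y = 0.
3. Fitting integer coefficients to these (and the overall shape) gives p.

3*x^2 + 2*x*y - 3*x - 3*y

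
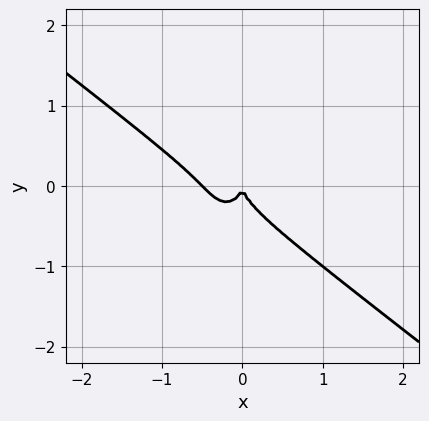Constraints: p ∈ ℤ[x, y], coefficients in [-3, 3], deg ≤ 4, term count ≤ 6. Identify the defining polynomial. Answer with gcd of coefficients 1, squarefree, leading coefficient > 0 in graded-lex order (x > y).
deg p = 3. A generic line meets the curve in up to 3 points.
Observable constraints: it meets the x-axis at x = 0 (among the integer gridlines); one y-axis crossing is at y = 0.
Fitting integer coefficients to these (and the overall shape) gives p.

2*x^3 + 2*x^2*y + y^3 + x^2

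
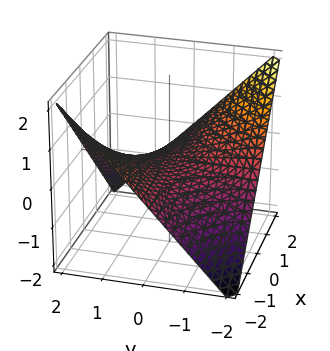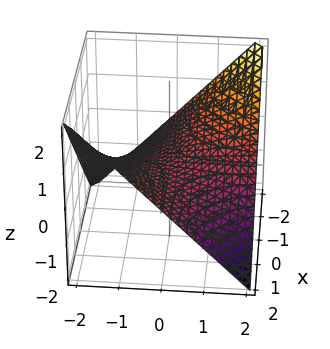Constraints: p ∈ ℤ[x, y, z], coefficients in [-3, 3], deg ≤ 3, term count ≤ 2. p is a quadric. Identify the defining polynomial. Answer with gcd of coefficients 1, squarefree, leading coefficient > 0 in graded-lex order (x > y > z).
x*y + 2*z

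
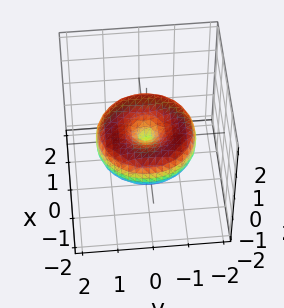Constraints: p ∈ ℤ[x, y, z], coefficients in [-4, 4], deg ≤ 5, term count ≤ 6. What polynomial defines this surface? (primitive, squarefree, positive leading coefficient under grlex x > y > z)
deg p = 4. No degree-3 surface has this shape.
By symmetry, the surface is invariant under rotation about z: p = q(x² + y², z).
Reading off the gridlines: a circular section at z = 0 has radius between 1 and 2; it crosses the z-axis at the gridline z = 0; it meets the x-axis at x = 0 (among the integer gridlines); it meets the y-axis at y = 0 (among the integer gridlines).
Fitting integer coefficients to these (and the overall shape) gives p.

x^4 + 2*x^2*y^2 + y^4 - 2*x^2 - 2*y^2 + 3*z^2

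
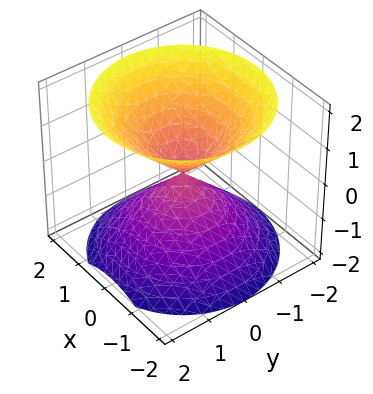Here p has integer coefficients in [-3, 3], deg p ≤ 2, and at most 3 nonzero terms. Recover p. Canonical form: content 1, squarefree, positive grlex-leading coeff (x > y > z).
x^2 + y^2 - z^2

The picture has 2 separate pieces. They look like related sheets of one shape, so recover p as a whole.
The degree is 2 — a double cone through the origin; a quadric.
Symmetries: the surface is invariant under rotation about z: p = q(x² + y², z); it's symmetric under z → −z, forcing even powers of z.
From the visible intercepts: one x-axis crossing is at x = 0; it meets the z-axis at z = 0 (among the integer gridlines); one y-axis crossing is at y = 0.
Fitting integer coefficients to these (and the overall shape) gives p.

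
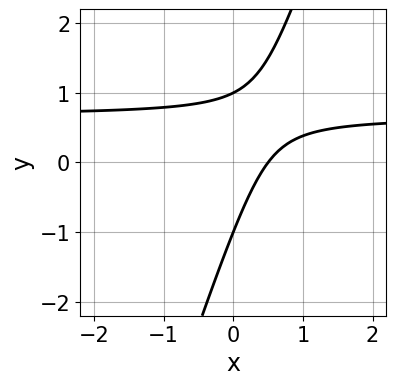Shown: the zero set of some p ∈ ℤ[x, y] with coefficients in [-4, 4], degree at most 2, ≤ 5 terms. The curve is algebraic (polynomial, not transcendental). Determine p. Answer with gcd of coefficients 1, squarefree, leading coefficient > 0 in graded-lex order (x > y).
3*x*y - y^2 - 2*x + 1

First, degree: the shape is more complex than any degree-1 curve, so deg p = 2.
Then, checking where it meets the axes: the y-axis gridline crossings are at y ∈ {-1, 1}.
Finally, together with the visible shape, these determine p as stated.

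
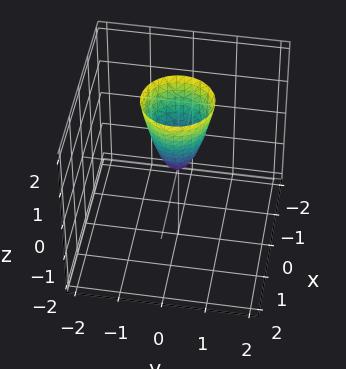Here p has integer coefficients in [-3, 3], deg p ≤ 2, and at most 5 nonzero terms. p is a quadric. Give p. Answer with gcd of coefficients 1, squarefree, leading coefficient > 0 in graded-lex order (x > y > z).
3*x^2 + 3*y^2 - z

First, degree: a paraboloid; a quadric, so deg p = 2.
Then, symmetries: every cross-section ⟂ z is a circle, so x, y appear only via x² + y².
Next, from the axis intercepts and sections: it meets the x-axis at x = 0 (among the integer gridlines); a circular section at z = 2 has radius between 0 and 1; it meets the z-axis at z = 0 (among the integer gridlines); it crosses the y-axis at the gridline y = 0.
Finally, fitting integer coefficients to these (and the overall shape) gives p.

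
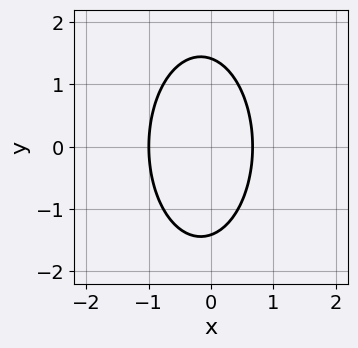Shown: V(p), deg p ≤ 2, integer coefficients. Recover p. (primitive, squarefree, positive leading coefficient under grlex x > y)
3*x^2 + y^2 + x - 2

1. deg p = 2. No degree-1 curve has this shape.
2. Symmetries: it's symmetric under y → −y, forcing even powers of y.
3. From the axis intercepts and sections: one x-axis crossing is at x = -1.
4. Matching integer coefficients to the picture gives p.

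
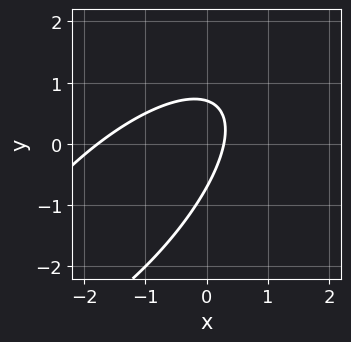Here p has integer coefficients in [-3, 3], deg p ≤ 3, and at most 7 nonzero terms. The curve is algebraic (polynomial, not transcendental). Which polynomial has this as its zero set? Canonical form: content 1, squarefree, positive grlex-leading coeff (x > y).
2*x^2 - 3*x*y + 2*y^2 + 3*x - 1

First, degree: no degree-1 curve has this shape, so deg p = 2.
Finally, matching integer coefficients to the picture gives p.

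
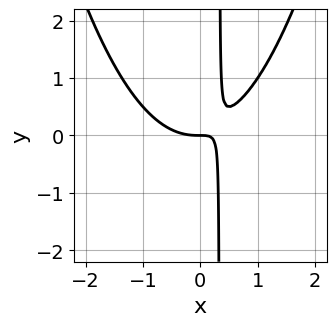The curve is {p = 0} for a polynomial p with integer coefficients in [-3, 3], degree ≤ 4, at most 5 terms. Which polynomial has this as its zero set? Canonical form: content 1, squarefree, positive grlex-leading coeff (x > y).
1. deg p = 3. The shape is more complex than any degree-2 curve.
2. From the axis intercepts and sections: it crosses the x-axis at the gridline x = 0; it crosses the y-axis at the gridline y = 0.
3. Assembling these constraints gives the stated polynomial.

2*x^3 - 3*x*y + y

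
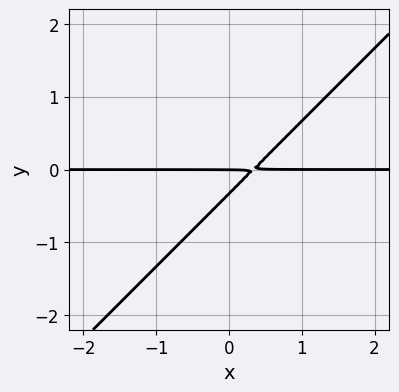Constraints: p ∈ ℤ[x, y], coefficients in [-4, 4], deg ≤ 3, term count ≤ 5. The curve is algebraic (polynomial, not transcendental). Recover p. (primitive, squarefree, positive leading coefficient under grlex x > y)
3*x*y - 3*y^2 - y

First, deg p = 2.
Next, reading off the gridlines: every point of the x-axis in the box is on the curve; it meets the y-axis at y = 0 (among the integer gridlines).
Finally, the integer polynomial consistent with all of this is the stated p.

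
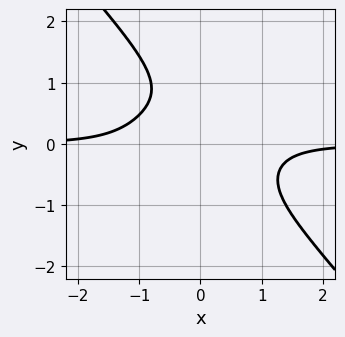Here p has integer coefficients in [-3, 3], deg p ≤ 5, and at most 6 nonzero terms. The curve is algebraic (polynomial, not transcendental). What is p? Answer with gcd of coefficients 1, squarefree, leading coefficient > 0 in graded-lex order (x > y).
3*x^3*y + 2*y^4 + 3*x*y^2 + 2

Degree: no degree-3 curve has this shape, so deg p = 4.
From the visible intercepts: the curve avoids every integer x-axis point in the box; it misses every integer gridline on the y-axis.
Together with the visible shape, these determine p as stated.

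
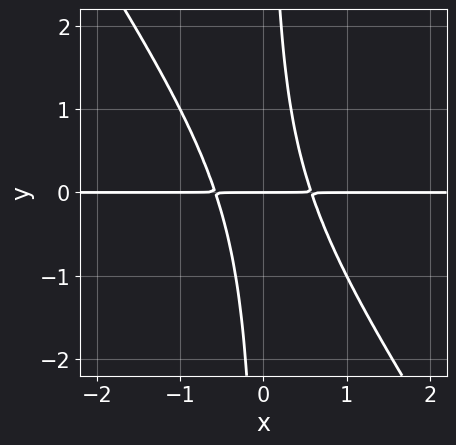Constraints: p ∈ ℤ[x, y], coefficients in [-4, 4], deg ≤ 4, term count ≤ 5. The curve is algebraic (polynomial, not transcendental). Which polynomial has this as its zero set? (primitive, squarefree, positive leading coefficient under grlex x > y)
deg p = 3. No degree-2 curve has this shape.
Reading off the gridlines: it crosses the y-axis at the gridline y = 0; every point of the x-axis in the box is on the curve.
Assembling these constraints gives the stated polynomial.

3*x^2*y + 2*x*y^2 - y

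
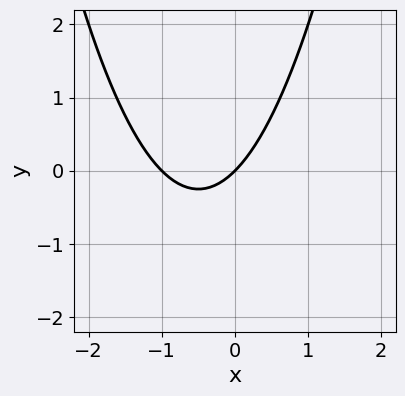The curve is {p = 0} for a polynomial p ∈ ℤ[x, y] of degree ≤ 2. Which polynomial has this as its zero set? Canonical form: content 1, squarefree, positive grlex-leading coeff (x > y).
x^2 + x - y

(a) Degree: no degree-1 curve has this shape, so deg p = 2.
(b) From the visible intercepts: one y-axis crossing is at y = 0; the x-axis gridline crossings are at x ∈ {-1, 0}.
(c) Putting this together gives p.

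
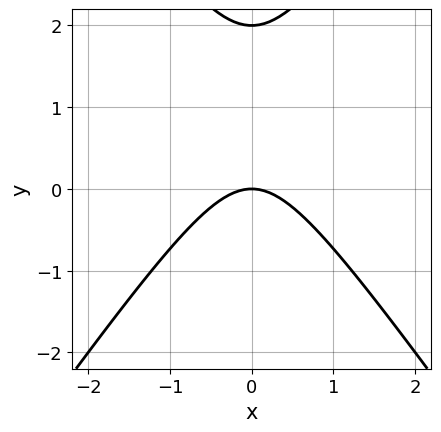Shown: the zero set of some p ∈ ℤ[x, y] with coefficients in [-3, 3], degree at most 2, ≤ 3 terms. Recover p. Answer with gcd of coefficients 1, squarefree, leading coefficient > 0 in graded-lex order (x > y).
2*x^2 - y^2 + 2*y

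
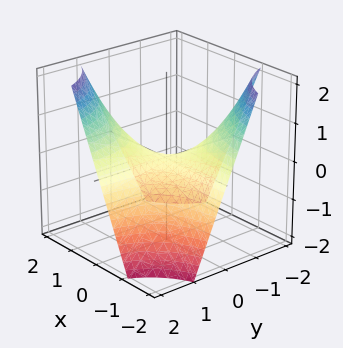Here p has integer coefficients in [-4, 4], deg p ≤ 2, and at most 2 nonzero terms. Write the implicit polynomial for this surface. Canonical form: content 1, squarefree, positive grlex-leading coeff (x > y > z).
1. deg p = 2. A hyperbolic paraboloid; a quadric.
2. From the visible intercepts: one z-axis crossing is at z = 0; every point of the x-axis in the box is on the surface.
3. Putting this together gives p. Check: (0, -1, 0) on the y-axis lies on the surface, and p(0, -1, 0) = 0. ✓

x*y - z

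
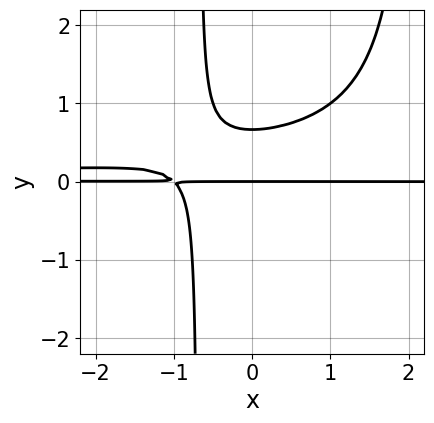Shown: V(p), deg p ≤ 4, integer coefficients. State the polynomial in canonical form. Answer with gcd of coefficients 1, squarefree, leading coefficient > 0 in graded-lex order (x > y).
1. The degree is 4 — the shape is more complex than any degree-3 curve.
2. Reading off the gridlines: it meets the y-axis at y = 0 (among the integer gridlines); every point of the x-axis in the box is on the curve.
3. Solving for integer coefficients yields p as stated.

2*x^2*y^2 - 3*x*y^2 + 2*x*y - 3*y^2 + 2*y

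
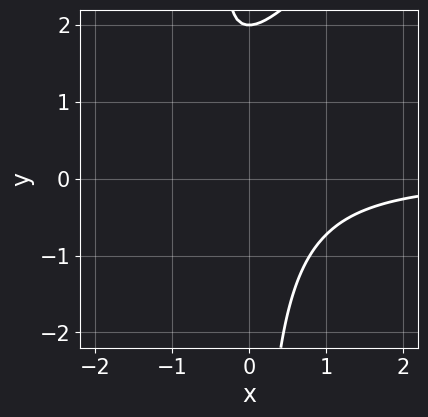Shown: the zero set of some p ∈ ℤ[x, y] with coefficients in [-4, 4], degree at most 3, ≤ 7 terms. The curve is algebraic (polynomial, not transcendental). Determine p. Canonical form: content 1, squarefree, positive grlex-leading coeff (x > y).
1. The degree is 3 — a generic line meets the curve in up to 3 points.
2. Checking where it meets the axes: the curve avoids every integer x-axis point in the box; it crosses the y-axis at the gridline y = 2.
3. Putting this together gives p.

x^2*y - x*y^2 + 2*x*y - y + 2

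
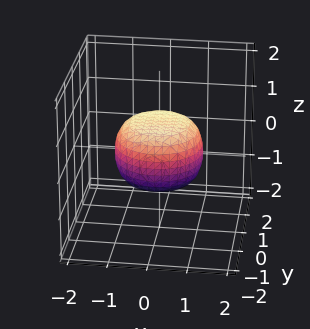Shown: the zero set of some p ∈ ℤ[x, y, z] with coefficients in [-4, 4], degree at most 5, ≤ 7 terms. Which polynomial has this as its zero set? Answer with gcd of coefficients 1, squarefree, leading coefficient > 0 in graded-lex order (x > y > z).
2*x^4 + 4*x^2*y^2 + 2*y^4 - x^2 - y^2 + 3*z^2 - 2

First, the degree is 4 — the shape is more complex than any degree-3 surface.
Then, symmetry: the z-axis is an axis of rotation, so x and y enter only as x² + y².
Next, against the integer gridlines: a circular section at z = 0 has radius between 1 and 2.
Finally, matching integer coefficients to the picture gives p.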